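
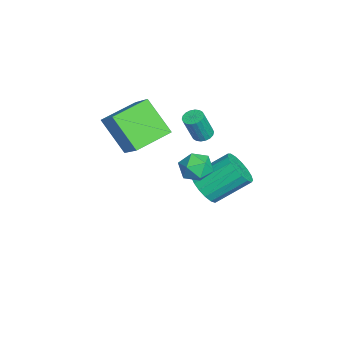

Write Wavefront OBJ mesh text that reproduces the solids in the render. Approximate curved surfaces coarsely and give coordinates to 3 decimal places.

v -3.244 2.094 0.132
v -2.831 2.427 0.14
v -2.484 1.959 1.577
v -2.896 1.626 1.568
v -3.007 2.559 0.226
v -2.66 2.091 1.662
v -3.23 2.599 0.293
v -2.882 2.131 1.729
v -3.455 2.538 0.328
v -3.108 2.071 1.764
v -3.639 2.39 0.324
v -3.291 1.923 1.76
v -3.744 2.184 0.282
v -3.396 1.716 1.718
v -3.75 1.959 0.211
v -3.403 1.491 1.647
v -3.656 1.761 0.123
v -3.309 1.293 1.56
v -3.48 1.629 0.038
v -3.133 1.161 1.474
v -3.258 1.589 -0.029
v -2.91 1.121 1.407
v -3.032 1.649 -0.064
v -2.685 1.182 1.372
v -2.849 1.797 -0.06
v -2.501 1.33 1.376
v -2.744 2.004 -0.018
v -2.396 1.536 1.418
v -2.737 2.229 0.053
v -2.39 1.761 1.489
v 1.788 2.333 2.401
v 2.605 2.211 2.558
v 1.835 1.389 1.422
v 2.652 1.267 1.579
v 2.075 1.028 2.143
v 2.046 1.612 2.748
v 2.394 1.988 1.232
v 2.365 2.572 1.837
v 2.98 1.998 1.836
v 2.783 1.405 2.399
v 1.657 2.195 1.581
v 1.46 1.602 2.144
v -3.423 -2.625 0.923
v -2.187 -2.014 2.033
v -4.58 -1.063 1.352
v -3.343 -0.452 2.462
v -2.517 -1.508 -0.702
v -1.28 -0.897 0.408
v -3.673 0.054 -0.273
v -2.437 0.665 0.837
v -1.882 2.159 -2.664
v -1.409 1.706 -1.949
v -1.704 3.368 -0.701
v -2.178 3.821 -1.416
v -1.075 1.935 -2.176
v -1.37 3.598 -0.927
v -0.926 2.216 -2.514
v -1.221 3.879 -1.266
v -0.996 2.484 -2.887
v -1.291 4.146 -1.639
v -1.269 2.677 -3.209
v -1.564 4.339 -1.96
v -1.683 2.751 -3.406
v -1.978 4.414 -2.157
v -2.142 2.69 -3.433
v -2.438 4.352 -2.185
v -2.542 2.507 -3.284
v -2.837 4.17 -2.036
v -2.791 2.244 -2.993
v -3.086 3.907 -1.745
v -2.831 1.962 -2.627
v -3.127 3.625 -1.378
v -2.655 1.725 -2.269
v -2.95 3.387 -1.021
v -2.301 1.587 -2.002
v -2.596 3.249 -0.753
v -1.851 1.58 -1.886
v -2.146 3.243 -0.638
f 2 1 5
f 2 5 3
f 3 5 6
f 3 6 4
f 5 1 7
f 5 7 6
f 6 7 8
f 6 8 4
f 7 1 9
f 7 9 8
f 8 9 10
f 8 10 4
f 9 1 11
f 9 11 10
f 10 11 12
f 10 12 4
f 11 1 13
f 11 13 12
f 12 13 14
f 12 14 4
f 13 1 15
f 13 15 14
f 14 15 16
f 14 16 4
f 15 1 17
f 15 17 16
f 16 17 18
f 16 18 4
f 17 1 19
f 17 19 18
f 18 19 20
f 18 20 4
f 19 1 21
f 19 21 20
f 20 21 22
f 20 22 4
f 21 1 23
f 21 23 22
f 22 23 24
f 22 24 4
f 23 1 25
f 23 25 24
f 24 25 26
f 24 26 4
f 25 1 27
f 25 27 26
f 26 27 28
f 26 28 4
f 27 1 29
f 27 29 28
f 28 29 30
f 28 30 4
f 29 1 2
f 29 2 30
f 30 2 3
f 30 3 4
f 31 42 36
f 31 36 32
f 31 32 38
f 31 38 41
f 31 41 42
f 32 36 40
f 36 42 35
f 42 41 33
f 41 38 37
f 38 32 39
f 34 40 35
f 34 35 33
f 34 33 37
f 34 37 39
f 34 39 40
f 35 40 36
f 33 35 42
f 37 33 41
f 39 37 38
f 40 39 32
f 44 46 43
f 47 44 43
f 43 46 45
f 45 47 43
f 44 50 46
f 48 44 47
f 48 50 44
f 46 50 45
f 49 47 45
f 45 50 49
f 49 48 47
f 50 48 49
f 52 51 55
f 52 55 53
f 53 55 56
f 53 56 54
f 55 51 57
f 55 57 56
f 56 57 58
f 56 58 54
f 57 51 59
f 57 59 58
f 58 59 60
f 58 60 54
f 59 51 61
f 59 61 60
f 60 61 62
f 60 62 54
f 61 51 63
f 61 63 62
f 62 63 64
f 62 64 54
f 63 51 65
f 63 65 64
f 64 65 66
f 64 66 54
f 65 51 67
f 65 67 66
f 66 67 68
f 66 68 54
f 67 51 69
f 67 69 68
f 68 69 70
f 68 70 54
f 69 51 71
f 69 71 70
f 70 71 72
f 70 72 54
f 71 51 73
f 71 73 72
f 72 73 74
f 72 74 54
f 73 51 75
f 73 75 74
f 74 75 76
f 74 76 54
f 75 51 77
f 75 77 76
f 76 77 78
f 76 78 54
f 77 51 52
f 77 52 78
f 78 52 53
f 78 53 54



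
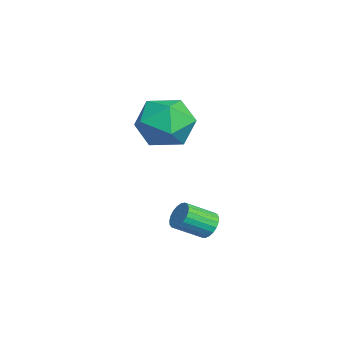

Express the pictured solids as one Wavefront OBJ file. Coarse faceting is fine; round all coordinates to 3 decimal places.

v 3.17 4.027 -0.799
v 3.357 3.75 -1.297
v 3.538 2.655 -0.619
v 3.35 2.933 -0.121
v 3.57 3.842 -1.205
v 3.751 2.747 -0.528
v 3.714 3.966 -1.043
v 3.895 2.871 -0.366
v 3.764 4.1 -0.839
v 3.944 3.006 -0.162
v 3.711 4.222 -0.628
v 3.891 3.128 0.049
v 3.564 4.31 -0.447
v 3.745 3.216 0.231
v 3.35 4.35 -0.326
v 3.53 3.255 0.352
v 3.104 4.333 -0.287
v 3.284 3.239 0.391
v 2.869 4.264 -0.337
v 3.05 3.169 0.341
v 2.687 4.154 -0.466
v 2.867 3.059 0.212
v 2.588 4.022 -0.653
v 2.768 2.927 0.025
v 2.589 3.89 -0.865
v 2.77 2.796 -0.188
v 2.691 3.783 -1.066
v 2.872 2.688 -0.388
v 2.876 3.718 -1.221
v 3.057 2.623 -0.543
v 3.111 3.706 -1.302
v 3.292 2.611 -0.625
v 0.894 3.267 4.465
v 1.906 3.709 3.877
v 0.994 1.571 3.363
v 2.006 2.013 2.775
v 2.073 1.694 3.983
v 2.012 2.742 4.664
v 0.888 2.538 2.576
v 0.827 3.586 3.257
v 1.903 3.258 2.71
v 2.635 2.736 3.579
v 0.265 2.544 3.661
v 0.997 2.022 4.53
f 2 1 5
f 2 5 3
f 3 5 6
f 3 6 4
f 5 1 7
f 5 7 6
f 6 7 8
f 6 8 4
f 7 1 9
f 7 9 8
f 8 9 10
f 8 10 4
f 9 1 11
f 9 11 10
f 10 11 12
f 10 12 4
f 11 1 13
f 11 13 12
f 12 13 14
f 12 14 4
f 13 1 15
f 13 15 14
f 14 15 16
f 14 16 4
f 15 1 17
f 15 17 16
f 16 17 18
f 16 18 4
f 17 1 19
f 17 19 18
f 18 19 20
f 18 20 4
f 19 1 21
f 19 21 20
f 20 21 22
f 20 22 4
f 21 1 23
f 21 23 22
f 22 23 24
f 22 24 4
f 23 1 25
f 23 25 24
f 24 25 26
f 24 26 4
f 25 1 27
f 25 27 26
f 26 27 28
f 26 28 4
f 27 1 29
f 27 29 28
f 28 29 30
f 28 30 4
f 29 1 31
f 29 31 30
f 30 31 32
f 30 32 4
f 31 1 2
f 31 2 32
f 32 2 3
f 32 3 4
f 33 44 38
f 33 38 34
f 33 34 40
f 33 40 43
f 33 43 44
f 34 38 42
f 38 44 37
f 44 43 35
f 43 40 39
f 40 34 41
f 36 42 37
f 36 37 35
f 36 35 39
f 36 39 41
f 36 41 42
f 37 42 38
f 35 37 44
f 39 35 43
f 41 39 40
f 42 41 34



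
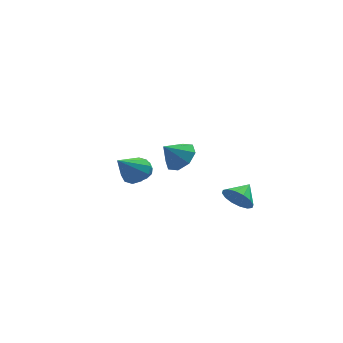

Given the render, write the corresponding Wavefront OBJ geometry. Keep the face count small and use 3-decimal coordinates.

v 1.473 3.804 -1.522
v 2.211 3.315 -0.939
v 0.507 3.616 -0.458
v 2.195 4.116 -0.812
v 1.756 4.734 -1.101
v 1.152 4.807 -1.637
v 0.735 4.292 -2.106
v 0.751 3.491 -2.233
v 1.19 2.873 -1.943
v 1.795 2.8 -1.407
v -1.677 0.62 0.586
v -0.989 0.391 0.837
v -1.631 -0.231 -0.317
v -0.943 -0.46 -0.066
v -1.57 -0.596 0.356
v -1.598 -0.069 0.914
v -1.022 0.229 -0.394
v -1.05 0.756 0.164
v -0.584 0.15 0.231
v -0.922 -0.36 0.695
v -1.698 0.52 -0.175
v -2.036 0.01 0.289
v -1.337 0.58 0.791
v -1.283 -0.42 -0.271
v -1.651 -0.5 -0.023
v -1.247 -0.635 0.125
v -1.695 0.31 0.836
v -1.291 0.175 0.984
v -1.632 -0.405 0.701
v -1.329 -0.015 -0.464
v -0.925 -0.15 -0.316
v -1.373 0.795 0.395
v -0.969 0.66 0.543
v -0.988 0.565 -0.181
v -0.694 0.304 0.582
v -0.667 -0.196 0.051
v -0.714 0.209 -0.141
v -0.731 0.518 0.187
v -0.893 0.004 0.855
v -0.866 -0.496 0.324
v -1.235 -0.576 0.572
v -1.251 -0.267 0.9
v -0.655 -0.138 0.499
v -1.754 0.656 0.196
v -1.727 0.156 -0.335
v -1.369 0.427 -0.38
v -1.385 0.736 -0.052
v -1.953 0.356 0.469
v -1.926 -0.144 -0.062
v -1.889 -0.358 0.333
v -1.906 -0.049 0.661
v -1.965 0.298 0.021
v 3.267 -3.241 -0.216
v 3.775 -3.25 -0.995
v 4.033 -2.459 0.276
v 3.455 -2.896 -1.058
v 3.084 -2.634 -0.896
v 2.763 -2.536 -0.552
v 2.576 -2.626 -0.117
v 2.575 -2.881 0.291
v 2.759 -3.232 0.564
v 3.079 -3.586 0.627
v 3.449 -3.848 0.465
v 3.771 -3.946 0.121
v 3.957 -3.856 -0.314
v 3.959 -3.601 -0.722
v -1.621 -1.05 0.972
v -1.059 -1.73 1.088
v -2.639 -1.67 2.268
v -0.896 -1.318 1.414
v -1.01 -0.803 1.57
v -1.358 -0.383 1.498
v -1.806 -0.217 1.226
v -2.184 -0.37 0.856
v -2.346 -0.783 0.531
v -2.232 -1.298 0.374
v -1.885 -1.718 0.446
v -1.437 -1.883 0.719
f 2 1 4
f 2 4 3
f 4 1 5
f 4 5 3
f 5 1 6
f 5 6 3
f 6 1 7
f 6 7 3
f 7 1 8
f 7 8 3
f 8 1 9
f 8 9 3
f 9 1 10
f 9 10 3
f 10 1 2
f 10 2 3
f 11 48 27
f 48 22 51
f 27 51 16
f 48 51 27
f 11 27 23
f 27 16 28
f 23 28 12
f 27 28 23
f 11 23 32
f 23 12 33
f 32 33 18
f 23 33 32
f 11 32 44
f 32 18 47
f 44 47 21
f 32 47 44
f 11 44 48
f 44 21 52
f 48 52 22
f 44 52 48
f 12 28 39
f 28 16 42
f 39 42 20
f 28 42 39
f 16 51 29
f 51 22 50
f 29 50 15
f 51 50 29
f 22 52 49
f 52 21 45
f 49 45 13
f 52 45 49
f 21 47 46
f 47 18 34
f 46 34 17
f 47 34 46
f 18 33 38
f 33 12 35
f 38 35 19
f 33 35 38
f 14 40 26
f 40 20 41
f 26 41 15
f 40 41 26
f 14 26 24
f 26 15 25
f 24 25 13
f 26 25 24
f 14 24 31
f 24 13 30
f 31 30 17
f 24 30 31
f 14 31 36
f 31 17 37
f 36 37 19
f 31 37 36
f 14 36 40
f 36 19 43
f 40 43 20
f 36 43 40
f 15 41 29
f 41 20 42
f 29 42 16
f 41 42 29
f 13 25 49
f 25 15 50
f 49 50 22
f 25 50 49
f 17 30 46
f 30 13 45
f 46 45 21
f 30 45 46
f 19 37 38
f 37 17 34
f 38 34 18
f 37 34 38
f 20 43 39
f 43 19 35
f 39 35 12
f 43 35 39
f 54 53 56
f 54 56 55
f 56 53 57
f 56 57 55
f 57 53 58
f 57 58 55
f 58 53 59
f 58 59 55
f 59 53 60
f 59 60 55
f 60 53 61
f 60 61 55
f 61 53 62
f 61 62 55
f 62 53 63
f 62 63 55
f 63 53 64
f 63 64 55
f 64 53 65
f 64 65 55
f 65 53 66
f 65 66 55
f 66 53 54
f 66 54 55
f 68 67 70
f 68 70 69
f 70 67 71
f 70 71 69
f 71 67 72
f 71 72 69
f 72 67 73
f 72 73 69
f 73 67 74
f 73 74 69
f 74 67 75
f 74 75 69
f 75 67 76
f 75 76 69
f 76 67 77
f 76 77 69
f 77 67 78
f 77 78 69
f 78 67 68
f 78 68 69



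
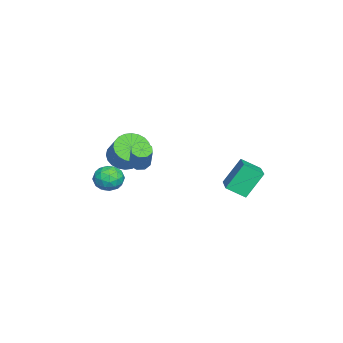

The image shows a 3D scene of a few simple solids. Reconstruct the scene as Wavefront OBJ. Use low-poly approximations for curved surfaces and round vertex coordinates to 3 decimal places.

v -1.739 -2.654 -2.7
v -0.846 -2.647 -2.98
v -1.454 -3.853 -1.82
v -0.561 -3.846 -2.1
v -0.886 -3.158 -1.555
v -1.062 -2.417 -2.099
v -1.238 -4.083 -2.701
v -1.414 -3.342 -3.245
v -0.536 -3.53 -2.981
v -0.319 -2.958 -2.273
v -1.981 -3.542 -2.527
v -1.764 -2.97 -1.819
v -1.318 -2.546 -2.917
v -0.982 -3.954 -1.883
v -1.173 -3.55 -1.562
v -0.648 -3.546 -1.727
v -1.445 -2.41 -2.399
v -0.92 -2.406 -2.564
v -0.943 -2.706 -1.727
v -1.38 -4.094 -2.236
v -0.855 -4.09 -2.401
v -1.652 -2.954 -3.073
v -1.127 -2.95 -3.238
v -1.357 -3.794 -3.073
v -0.611 -3.06 -3.082
v -0.443 -3.765 -2.565
v -0.841 -3.904 -2.918
v -0.945 -3.469 -3.238
v -0.483 -2.724 -2.666
v -0.315 -3.429 -2.149
v -0.506 -3.024 -1.829
v -0.61 -2.589 -2.148
v -0.301 -3.243 -2.666
v -1.985 -3.071 -2.651
v -1.817 -3.776 -2.134
v -1.69 -3.911 -2.652
v -1.794 -3.476 -2.971
v -1.857 -2.735 -2.235
v -1.689 -3.44 -1.718
v -1.355 -3.031 -1.562
v -1.459 -2.596 -1.882
v -1.999 -3.257 -2.134
v 0.674 -1.007 -0.061
v 1.158 -1.081 -0.391
v 2.21 -0.707 1.072
v 1.726 -0.633 1.401
v 1.01 -0.654 -0.393
v 2.062 -0.28 1.069
v 0.666 -0.434 -0.202
v 1.718 -0.06 1.261
v 0.326 -0.55 0.072
v 1.378 -0.176 1.535
v 0.19 -0.933 0.268
v 1.242 -0.559 1.731
v 0.338 -1.36 0.271
v 1.39 -0.986 1.733
v 0.682 -1.58 0.079
v 1.734 -1.206 1.542
v 1.022 -1.464 -0.195
v 2.074 -1.09 1.268
v -5.188 4.462 -2.679
v -5.054 3.344 -2.009
v -3.241 5.01 -2.156
v -3.106 3.893 -1.486
v -4.514 3.587 -4.274
v -4.379 2.47 -3.604
v -2.566 4.136 -3.751
v -2.432 3.018 -3.081
v -4.025 -3.101 -1.954
v -3.209 -3.622 -2.384
v -2.078 -2.88 -1.137
v -2.895 -2.359 -0.706
v -3.202 -3.269 -2.6
v -2.071 -2.527 -1.352
v -3.321 -2.891 -2.717
v -2.19 -2.149 -1.47
v -3.547 -2.545 -2.719
v -2.416 -1.803 -1.471
v -3.846 -2.283 -2.603
v -2.715 -1.541 -1.356
v -4.172 -2.146 -2.389
v -3.041 -1.404 -1.142
v -4.476 -2.154 -2.109
v -3.345 -1.412 -0.861
v -4.711 -2.307 -1.805
v -3.58 -1.564 -0.557
v -4.842 -2.58 -1.523
v -3.711 -1.838 -0.276
v -4.849 -2.933 -1.308
v -3.718 -2.191 -0.06
v -4.73 -3.311 -1.19
v -3.599 -2.569 0.057
v -4.504 -3.657 -1.189
v -3.373 -2.915 0.059
v -4.205 -3.919 -1.304
v -3.074 -3.177 -0.057
v -3.879 -4.056 -1.518
v -2.748 -3.314 -0.271
v -3.575 -4.048 -1.799
v -2.444 -3.306 -0.551
v -3.34 -3.896 -2.103
v -2.209 -3.153 -0.855
f 1 38 17
f 38 12 41
f 17 41 6
f 38 41 17
f 1 17 13
f 17 6 18
f 13 18 2
f 17 18 13
f 1 13 22
f 13 2 23
f 22 23 8
f 13 23 22
f 1 22 34
f 22 8 37
f 34 37 11
f 22 37 34
f 1 34 38
f 34 11 42
f 38 42 12
f 34 42 38
f 2 18 29
f 18 6 32
f 29 32 10
f 18 32 29
f 6 41 19
f 41 12 40
f 19 40 5
f 41 40 19
f 12 42 39
f 42 11 35
f 39 35 3
f 42 35 39
f 11 37 36
f 37 8 24
f 36 24 7
f 37 24 36
f 8 23 28
f 23 2 25
f 28 25 9
f 23 25 28
f 4 30 16
f 30 10 31
f 16 31 5
f 30 31 16
f 4 16 14
f 16 5 15
f 14 15 3
f 16 15 14
f 4 14 21
f 14 3 20
f 21 20 7
f 14 20 21
f 4 21 26
f 21 7 27
f 26 27 9
f 21 27 26
f 4 26 30
f 26 9 33
f 30 33 10
f 26 33 30
f 5 31 19
f 31 10 32
f 19 32 6
f 31 32 19
f 3 15 39
f 15 5 40
f 39 40 12
f 15 40 39
f 7 20 36
f 20 3 35
f 36 35 11
f 20 35 36
f 9 27 28
f 27 7 24
f 28 24 8
f 27 24 28
f 10 33 29
f 33 9 25
f 29 25 2
f 33 25 29
f 44 43 47
f 44 47 45
f 45 47 48
f 45 48 46
f 47 43 49
f 47 49 48
f 48 49 50
f 48 50 46
f 49 43 51
f 49 51 50
f 50 51 52
f 50 52 46
f 51 43 53
f 51 53 52
f 52 53 54
f 52 54 46
f 53 43 55
f 53 55 54
f 54 55 56
f 54 56 46
f 55 43 57
f 55 57 56
f 56 57 58
f 56 58 46
f 57 43 59
f 57 59 58
f 58 59 60
f 58 60 46
f 59 43 44
f 59 44 60
f 60 44 45
f 60 45 46
f 62 64 61
f 65 62 61
f 61 64 63
f 63 65 61
f 62 68 64
f 66 62 65
f 66 68 62
f 64 68 63
f 67 65 63
f 63 68 67
f 67 66 65
f 68 66 67
f 70 69 73
f 70 73 71
f 71 73 74
f 71 74 72
f 73 69 75
f 73 75 74
f 74 75 76
f 74 76 72
f 75 69 77
f 75 77 76
f 76 77 78
f 76 78 72
f 77 69 79
f 77 79 78
f 78 79 80
f 78 80 72
f 79 69 81
f 79 81 80
f 80 81 82
f 80 82 72
f 81 69 83
f 81 83 82
f 82 83 84
f 82 84 72
f 83 69 85
f 83 85 84
f 84 85 86
f 84 86 72
f 85 69 87
f 85 87 86
f 86 87 88
f 86 88 72
f 87 69 89
f 87 89 88
f 88 89 90
f 88 90 72
f 89 69 91
f 89 91 90
f 90 91 92
f 90 92 72
f 91 69 93
f 91 93 92
f 92 93 94
f 92 94 72
f 93 69 95
f 93 95 94
f 94 95 96
f 94 96 72
f 95 69 97
f 95 97 96
f 96 97 98
f 96 98 72
f 97 69 99
f 97 99 98
f 98 99 100
f 98 100 72
f 99 69 101
f 99 101 100
f 100 101 102
f 100 102 72
f 101 69 70
f 101 70 102
f 102 70 71
f 102 71 72



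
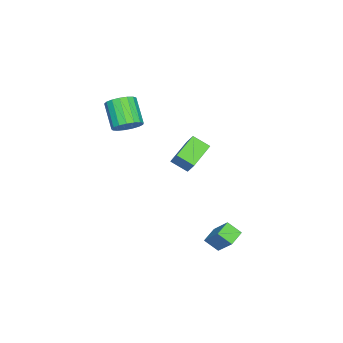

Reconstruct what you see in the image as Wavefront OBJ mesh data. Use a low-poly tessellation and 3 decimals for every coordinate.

v -1.06 3.502 -4.552
v -1.043 2.697 -3.926
v -0.495 4.467 -3.325
v -0.478 3.662 -2.699
v -0.082 3.298 -4.841
v -0.065 2.493 -4.215
v 0.483 4.263 -3.614
v 0.5 3.458 -2.988
v -4.878 -0.342 -0.07
v -4.524 0.166 0.778
v -4.898 0.665 -0.666
v -4.544 1.173 0.182
v -3.136 -0.633 -0.622
v -2.782 -0.125 0.226
v -3.156 0.374 -1.218
v -2.802 0.882 -0.37
v -2.072 -2.704 2.413
v -1.751 -2.173 3.065
v -2.807 -3.025 4.279
v -3.128 -3.556 3.627
v -2.094 -1.959 2.917
v -3.15 -2.81 4.131
v -2.432 -1.915 2.654
v -3.488 -2.767 3.867
v -2.688 -2.052 2.335
v -3.743 -2.904 3.549
v -2.802 -2.339 2.035
v -3.858 -3.19 3.248
v -2.75 -2.709 1.821
v -3.805 -3.561 3.034
v -2.542 -3.078 1.742
v -3.597 -3.93 2.956
v -2.226 -3.361 1.818
v -3.282 -4.213 3.032
v -1.875 -3.494 2.03
v -2.931 -4.346 3.244
v -1.57 -3.446 2.329
v -2.625 -4.298 3.543
v -1.379 -3.228 2.648
v -2.435 -4.08 3.862
v -1.347 -2.89 2.913
v -2.403 -3.741 4.127
v -1.482 -2.509 3.064
v -2.537 -3.361 4.277
f 2 4 1
f 5 2 1
f 1 4 3
f 3 5 1
f 2 8 4
f 6 2 5
f 6 8 2
f 4 8 3
f 7 5 3
f 3 8 7
f 7 6 5
f 8 6 7
f 10 12 9
f 13 10 9
f 9 12 11
f 11 13 9
f 10 16 12
f 14 10 13
f 14 16 10
f 12 16 11
f 15 13 11
f 11 16 15
f 15 14 13
f 16 14 15
f 18 17 21
f 18 21 19
f 19 21 22
f 19 22 20
f 21 17 23
f 21 23 22
f 22 23 24
f 22 24 20
f 23 17 25
f 23 25 24
f 24 25 26
f 24 26 20
f 25 17 27
f 25 27 26
f 26 27 28
f 26 28 20
f 27 17 29
f 27 29 28
f 28 29 30
f 28 30 20
f 29 17 31
f 29 31 30
f 30 31 32
f 30 32 20
f 31 17 33
f 31 33 32
f 32 33 34
f 32 34 20
f 33 17 35
f 33 35 34
f 34 35 36
f 34 36 20
f 35 17 37
f 35 37 36
f 36 37 38
f 36 38 20
f 37 17 39
f 37 39 38
f 38 39 40
f 38 40 20
f 39 17 41
f 39 41 40
f 40 41 42
f 40 42 20
f 41 17 43
f 41 43 42
f 42 43 44
f 42 44 20
f 43 17 18
f 43 18 44
f 44 18 19
f 44 19 20



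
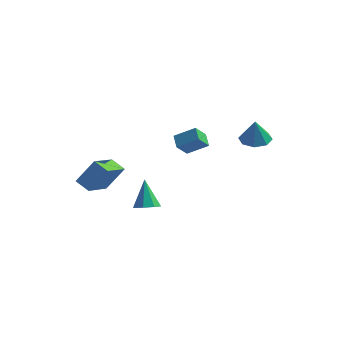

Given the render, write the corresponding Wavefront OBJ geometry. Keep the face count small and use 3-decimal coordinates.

v 3.526 2.516 -0.011
v 4.393 2.758 -0.006
v 3.594 2.244 1.411
v 3.971 3.289 0.116
v 3.288 3.367 0.163
v 2.745 2.947 0.108
v 2.659 2.275 -0.017
v 3.082 1.744 -0.138
v 3.765 1.666 -0.186
v 4.308 2.086 -0.131
v -3.558 -3.142 -2.49
v -4.4 -2.899 -2.074
v -3.417 -1.256 -3.306
v -4.259 -1.013 -2.89
v -2.721 -2.607 -1.11
v -3.563 -2.364 -0.694
v -2.58 -0.721 -1.926
v -3.422 -0.478 -1.51
v -1.202 -0.994 -4.383
v -0.637 -1.368 -4.04
v -1.658 -0.226 -2.797
v -0.469 -0.849 -4.242
v -0.731 -0.415 -4.528
v -1.269 -0.32 -4.728
v -1.767 -0.619 -4.727
v -1.935 -1.138 -4.524
v -1.673 -1.572 -4.238
v -1.136 -1.668 -4.038
v -0.046 1.334 -0.427
v -0.341 0.61 0.361
v 1.073 1.618 0.254
v 0.777 0.894 1.041
v 0.383 0.686 -0.861
v 0.087 -0.038 -0.074
v 1.501 0.97 -0.181
v 1.206 0.246 0.607
f 2 1 4
f 2 4 3
f 4 1 5
f 4 5 3
f 5 1 6
f 5 6 3
f 6 1 7
f 6 7 3
f 7 1 8
f 7 8 3
f 8 1 9
f 8 9 3
f 9 1 10
f 9 10 3
f 10 1 2
f 10 2 3
f 12 14 11
f 15 12 11
f 11 14 13
f 13 15 11
f 12 18 14
f 16 12 15
f 16 18 12
f 14 18 13
f 17 15 13
f 13 18 17
f 17 16 15
f 18 16 17
f 20 19 22
f 20 22 21
f 22 19 23
f 22 23 21
f 23 19 24
f 23 24 21
f 24 19 25
f 24 25 21
f 25 19 26
f 25 26 21
f 26 19 27
f 26 27 21
f 27 19 28
f 27 28 21
f 28 19 20
f 28 20 21
f 30 32 29
f 33 30 29
f 29 32 31
f 31 33 29
f 30 36 32
f 34 30 33
f 34 36 30
f 32 36 31
f 35 33 31
f 31 36 35
f 35 34 33
f 36 34 35



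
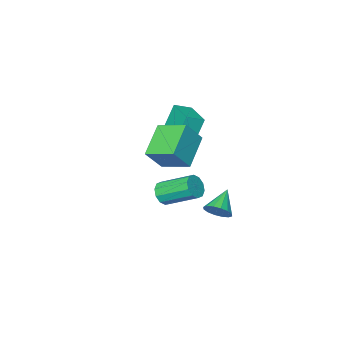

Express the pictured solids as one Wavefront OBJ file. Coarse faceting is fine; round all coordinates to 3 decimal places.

v -1.184 -0.667 0.479
v -1.861 -0.602 2.167
v -0.65 1.256 0.62
v -1.327 1.32 2.308
v -0.233 -0.96 0.872
v -0.91 -0.896 2.56
v 0.301 0.962 1.013
v -0.376 1.027 2.701
v 0.122 -0.424 -3.783
v 0.694 -0.428 -3.238
v -0.29 1.2 -2.193
v -0.862 1.204 -2.737
v 0.826 -0.12 -3.593
v -0.158 1.508 -2.548
v 0.689 0.072 -4.021
v -0.295 1.699 -2.975
v 0.336 0.075 -4.357
v -0.648 1.702 -3.312
v -0.099 -0.113 -4.475
v -1.084 1.514 -3.429
v -0.45 -0.42 -4.327
v -1.434 1.208 -3.282
v -0.582 -0.728 -3.972
v -1.566 0.9 -2.927
v -0.445 -0.919 -3.545
v -1.429 0.708 -2.499
v -0.092 -0.922 -3.208
v -1.076 0.705 -2.163
v 0.344 -0.734 -3.091
v -0.641 0.893 -2.045
v -0.385 3.835 -3.136
v 0.183 3.64 -2.592
v -1.515 3.145 -2.204
v 0.047 4.02 -2.476
v -0.204 4.35 -2.538
v -0.504 4.541 -2.759
v -0.772 4.544 -3.082
v -0.936 4.356 -3.419
v -0.952 4.029 -3.681
v -0.816 3.65 -3.796
v -0.565 3.32 -3.735
v -0.265 3.128 -3.514
v 0.003 3.125 -3.191
v 0.167 3.313 -2.854
v 1.44 2.474 2.432
v 2.419 2.431 3.684
v 0.792 4.045 2.992
v 1.771 4.003 4.244
v 2.909 3.477 1.316
v 3.888 3.435 2.568
v 2.261 5.049 1.876
v 3.24 5.006 3.128
f 2 4 1
f 5 2 1
f 1 4 3
f 3 5 1
f 2 8 4
f 6 2 5
f 6 8 2
f 4 8 3
f 7 5 3
f 3 8 7
f 7 6 5
f 8 6 7
f 10 9 13
f 10 13 11
f 11 13 14
f 11 14 12
f 13 9 15
f 13 15 14
f 14 15 16
f 14 16 12
f 15 9 17
f 15 17 16
f 16 17 18
f 16 18 12
f 17 9 19
f 17 19 18
f 18 19 20
f 18 20 12
f 19 9 21
f 19 21 20
f 20 21 22
f 20 22 12
f 21 9 23
f 21 23 22
f 22 23 24
f 22 24 12
f 23 9 25
f 23 25 24
f 24 25 26
f 24 26 12
f 25 9 27
f 25 27 26
f 26 27 28
f 26 28 12
f 27 9 29
f 27 29 28
f 28 29 30
f 28 30 12
f 29 9 10
f 29 10 30
f 30 10 11
f 30 11 12
f 32 31 34
f 32 34 33
f 34 31 35
f 34 35 33
f 35 31 36
f 35 36 33
f 36 31 37
f 36 37 33
f 37 31 38
f 37 38 33
f 38 31 39
f 38 39 33
f 39 31 40
f 39 40 33
f 40 31 41
f 40 41 33
f 41 31 42
f 41 42 33
f 42 31 43
f 42 43 33
f 43 31 44
f 43 44 33
f 44 31 32
f 44 32 33
f 46 48 45
f 49 46 45
f 45 48 47
f 47 49 45
f 46 52 48
f 50 46 49
f 50 52 46
f 48 52 47
f 51 49 47
f 47 52 51
f 51 50 49
f 52 50 51



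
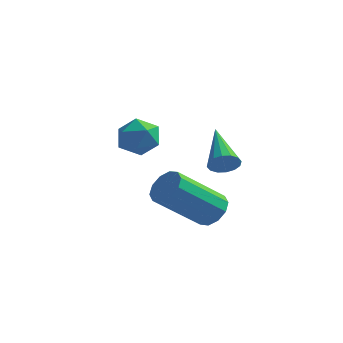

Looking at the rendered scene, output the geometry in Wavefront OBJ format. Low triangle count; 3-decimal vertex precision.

v 0.851 -0.728 -2.03
v 1.08 -0.376 -2.401
v 0.009 0.688 -1.21
v 0.828 -0.457 -2.52
v 0.583 -0.61 -2.508
v 0.409 -0.795 -2.367
v 0.354 -0.962 -2.137
v 0.431 -1.066 -1.878
v 0.622 -1.079 -1.659
v 0.874 -0.998 -1.541
v 1.119 -0.845 -1.553
v 1.293 -0.66 -1.693
v 1.348 -0.493 -1.924
v 1.27 -0.39 -2.183
v 1.298 -2.924 -2.971
v 1.566 -2.575 -2.465
v 0.449 -3.668 -1.123
v 0.182 -4.016 -1.629
v 1.223 -2.378 -2.589
v 0.107 -3.471 -1.247
v 0.91 -2.389 -2.86
v -0.207 -3.482 -1.517
v 0.744 -2.605 -3.172
v -0.372 -3.698 -1.83
v 0.791 -2.942 -3.408
v -0.326 -4.035 -2.066
v 1.031 -3.272 -3.477
v -0.086 -4.365 -2.135
v 1.373 -3.469 -3.353
v 0.257 -4.562 -2.011
v 1.687 -3.458 -3.083
v 0.57 -4.551 -1.74
v 1.852 -3.242 -2.77
v 0.736 -4.335 -1.428
v 1.806 -2.905 -2.534
v 0.689 -3.998 -1.192
v -2.46 -1.478 -0.711
v -1.951 -0.863 -0.732
v -1.509 -2.277 -1.068
v -1 -1.662 -1.089
v -1.288 -1.918 -0.389
v -1.876 -1.425 -0.169
v -1.584 -1.715 -1.631
v -2.172 -1.222 -1.411
v -1.41 -1.009 -1.301
v -1.227 -1.135 -0.533
v -2.233 -2.005 -1.267
v -2.05 -2.131 -0.499
f 2 1 4
f 2 4 3
f 4 1 5
f 4 5 3
f 5 1 6
f 5 6 3
f 6 1 7
f 6 7 3
f 7 1 8
f 7 8 3
f 8 1 9
f 8 9 3
f 9 1 10
f 9 10 3
f 10 1 11
f 10 11 3
f 11 1 12
f 11 12 3
f 12 1 13
f 12 13 3
f 13 1 14
f 13 14 3
f 14 1 2
f 14 2 3
f 16 15 19
f 16 19 17
f 17 19 20
f 17 20 18
f 19 15 21
f 19 21 20
f 20 21 22
f 20 22 18
f 21 15 23
f 21 23 22
f 22 23 24
f 22 24 18
f 23 15 25
f 23 25 24
f 24 25 26
f 24 26 18
f 25 15 27
f 25 27 26
f 26 27 28
f 26 28 18
f 27 15 29
f 27 29 28
f 28 29 30
f 28 30 18
f 29 15 31
f 29 31 30
f 30 31 32
f 30 32 18
f 31 15 33
f 31 33 32
f 32 33 34
f 32 34 18
f 33 15 35
f 33 35 34
f 34 35 36
f 34 36 18
f 35 15 16
f 35 16 36
f 36 16 17
f 36 17 18
f 37 48 42
f 37 42 38
f 37 38 44
f 37 44 47
f 37 47 48
f 38 42 46
f 42 48 41
f 48 47 39
f 47 44 43
f 44 38 45
f 40 46 41
f 40 41 39
f 40 39 43
f 40 43 45
f 40 45 46
f 41 46 42
f 39 41 48
f 43 39 47
f 45 43 44
f 46 45 38



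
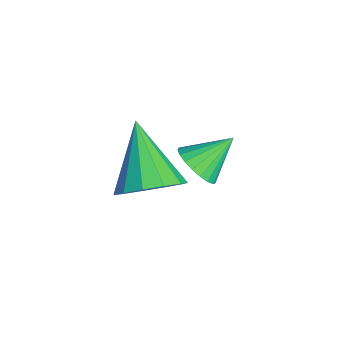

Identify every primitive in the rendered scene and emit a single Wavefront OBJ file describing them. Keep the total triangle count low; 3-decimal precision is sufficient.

v 0.586 -0.804 -4.23
v 1.182 -0.5 -4.437
v 0.354 0.184 -3.45
v 0.99 -0.394 -4.629
v 0.728 -0.359 -4.751
v 0.442 -0.401 -4.784
v 0.181 -0.513 -4.72
v -0.011 -0.674 -4.572
v -0.098 -0.859 -4.365
v -0.068 -1.034 -4.134
v 0.076 -1.169 -3.92
v 0.308 -1.241 -3.759
v 0.588 -1.237 -3.68
v 0.868 -1.159 -3.696
v 1.099 -1.019 -3.804
v 1.241 -0.842 -3.986
v 1.271 -0.659 -4.21
v 3.316 -2.417 -1.958
v 3.863 -2.184 -1.295
v 1.864 -2.523 -0.722
v 3.675 -1.758 -1.48
v 3.373 -1.54 -1.816
v 3.053 -1.601 -2.197
v 2.817 -1.922 -2.503
v 2.739 -2.399 -2.635
v 2.845 -2.882 -2.552
v 3.1 -3.218 -2.281
v 3.424 -3.299 -1.906
v 3.714 -3.1 -1.549
v 3.877 -2.685 -1.321
f 2 1 4
f 2 4 3
f 4 1 5
f 4 5 3
f 5 1 6
f 5 6 3
f 6 1 7
f 6 7 3
f 7 1 8
f 7 8 3
f 8 1 9
f 8 9 3
f 9 1 10
f 9 10 3
f 10 1 11
f 10 11 3
f 11 1 12
f 11 12 3
f 12 1 13
f 12 13 3
f 13 1 14
f 13 14 3
f 14 1 15
f 14 15 3
f 15 1 16
f 15 16 3
f 16 1 17
f 16 17 3
f 17 1 2
f 17 2 3
f 19 18 21
f 19 21 20
f 21 18 22
f 21 22 20
f 22 18 23
f 22 23 20
f 23 18 24
f 23 24 20
f 24 18 25
f 24 25 20
f 25 18 26
f 25 26 20
f 26 18 27
f 26 27 20
f 27 18 28
f 27 28 20
f 28 18 29
f 28 29 20
f 29 18 30
f 29 30 20
f 30 18 19
f 30 19 20



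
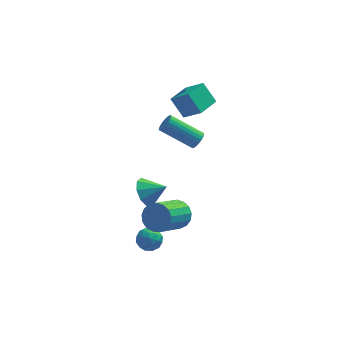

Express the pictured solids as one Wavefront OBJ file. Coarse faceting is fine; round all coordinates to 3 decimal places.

v 1.919 3.692 -0.428
v 2.261 3.915 -0.016
v 0.502 4.392 1.181
v 0.161 4.168 0.768
v 2.222 4.097 -0.145
v 0.463 4.574 1.052
v 2.138 4.218 -0.317
v 0.379 4.694 0.88
v 2.02 4.258 -0.506
v 0.261 4.734 0.691
v 1.887 4.212 -0.683
v 0.128 4.688 0.514
v 1.759 4.087 -0.822
v -0 4.563 0.375
v 1.655 3.902 -0.9
v -0.104 4.378 0.297
v 1.592 3.684 -0.907
v -0.167 4.161 0.29
v 1.578 3.468 -0.841
v -0.181 3.945 0.356
v 1.617 3.286 -0.712
v -0.142 3.763 0.485
v 1.701 3.166 -0.54
v -0.058 3.642 0.657
v 1.819 3.126 -0.351
v 0.06 3.602 0.846
v 1.952 3.172 -0.174
v 0.193 3.648 1.023
v 2.08 3.297 -0.035
v 0.321 3.773 1.162
v 2.184 3.482 0.043
v 0.425 3.958 1.24
v 2.247 3.699 0.05
v 0.488 4.176 1.247
v -1.583 -2.269 -3.38
v -1.066 -1.731 -3.25
v -0.874 -3.089 -2.81
v -0.357 -2.551 -2.68
v -1.023 -2.529 -2.322
v -1.462 -2.023 -2.674
v -0.478 -2.797 -3.386
v -0.917 -2.291 -3.738
v -0.383 -2.058 -3.254
v -0.72 -1.892 -2.596
v -1.22 -2.928 -3.464
v -1.557 -2.762 -2.806
v -1.387 -1.928 -3.365
v -0.553 -2.892 -2.695
v -0.945 -2.879 -2.484
v -0.641 -2.563 -2.408
v -1.62 -2.099 -3.027
v -1.316 -1.783 -2.95
v -1.29 -2.253 -2.405
v -0.624 -3.037 -3.11
v -0.32 -2.721 -3.033
v -1.299 -2.257 -3.652
v -0.995 -1.941 -3.576
v -0.65 -2.567 -3.655
v -0.682 -1.804 -3.291
v -0.265 -2.286 -2.956
v -0.336 -2.431 -3.371
v -0.594 -2.133 -3.578
v -0.88 -1.707 -2.905
v -0.463 -2.189 -2.57
v -0.855 -2.176 -2.359
v -1.112 -1.878 -2.566
v -0.478 -1.899 -2.907
v -1.477 -2.631 -3.49
v -1.06 -3.113 -3.155
v -0.828 -2.942 -3.494
v -1.085 -2.644 -3.701
v -1.675 -2.534 -3.104
v -1.258 -3.016 -2.769
v -1.346 -2.687 -2.482
v -1.604 -2.389 -2.689
v -1.462 -2.921 -3.153
v -0.982 2.358 -3.615
v -0.625 1.884 -4.382
v 0.142 2.122 -2.945
v -0.468 2.527 -4.419
v -0.551 3.092 -4.081
v -0.836 3.313 -3.524
v -1.189 3.088 -3.01
v -1.446 2.521 -2.779
v -1.486 1.878 -2.939
v -1.29 1.46 -3.415
v -0.95 1.462 -3.985
v 1.075 2.709 2.464
v 0.419 3.283 3.546
v 1.946 3.877 2.372
v 1.29 4.451 3.455
v 1.97 2.109 3.325
v 1.314 2.683 4.408
v 2.841 3.277 3.234
v 2.185 3.851 4.316
v 0.534 -0.926 -2.41
v 0.911 -0.627 -1.65
v -0.217 -1.955 -0.569
v -0.594 -2.254 -1.33
v 0.565 -0.375 -1.7
v -0.563 -1.702 -0.619
v 0.213 -0.248 -1.913
v -0.915 -1.576 -0.832
v -0.066 -0.277 -2.24
v -1.194 -1.605 -1.159
v -0.208 -0.455 -2.606
v -1.336 -1.783 -1.525
v -0.179 -0.741 -2.927
v -1.307 -2.069 -1.846
v 0.013 -1.069 -3.13
v -1.115 -2.397 -2.049
v 0.324 -1.364 -3.168
v -0.804 -2.692 -2.087
v 0.683 -1.559 -3.032
v -0.445 -2.887 -1.952
v 1.008 -1.609 -2.754
v -0.119 -2.937 -1.674
v 1.225 -1.503 -2.397
v 0.097 -2.83 -1.317
v 1.283 -1.264 -2.044
v 0.155 -2.592 -0.963
v 1.17 -0.948 -1.774
v 0.042 -2.276 -0.693
f 2 1 5
f 2 5 3
f 3 5 6
f 3 6 4
f 5 1 7
f 5 7 6
f 6 7 8
f 6 8 4
f 7 1 9
f 7 9 8
f 8 9 10
f 8 10 4
f 9 1 11
f 9 11 10
f 10 11 12
f 10 12 4
f 11 1 13
f 11 13 12
f 12 13 14
f 12 14 4
f 13 1 15
f 13 15 14
f 14 15 16
f 14 16 4
f 15 1 17
f 15 17 16
f 16 17 18
f 16 18 4
f 17 1 19
f 17 19 18
f 18 19 20
f 18 20 4
f 19 1 21
f 19 21 20
f 20 21 22
f 20 22 4
f 21 1 23
f 21 23 22
f 22 23 24
f 22 24 4
f 23 1 25
f 23 25 24
f 24 25 26
f 24 26 4
f 25 1 27
f 25 27 26
f 26 27 28
f 26 28 4
f 27 1 29
f 27 29 28
f 28 29 30
f 28 30 4
f 29 1 31
f 29 31 30
f 30 31 32
f 30 32 4
f 31 1 33
f 31 33 32
f 32 33 34
f 32 34 4
f 33 1 2
f 33 2 34
f 34 2 3
f 34 3 4
f 35 72 51
f 72 46 75
f 51 75 40
f 72 75 51
f 35 51 47
f 51 40 52
f 47 52 36
f 51 52 47
f 35 47 56
f 47 36 57
f 56 57 42
f 47 57 56
f 35 56 68
f 56 42 71
f 68 71 45
f 56 71 68
f 35 68 72
f 68 45 76
f 72 76 46
f 68 76 72
f 36 52 63
f 52 40 66
f 63 66 44
f 52 66 63
f 40 75 53
f 75 46 74
f 53 74 39
f 75 74 53
f 46 76 73
f 76 45 69
f 73 69 37
f 76 69 73
f 45 71 70
f 71 42 58
f 70 58 41
f 71 58 70
f 42 57 62
f 57 36 59
f 62 59 43
f 57 59 62
f 38 64 50
f 64 44 65
f 50 65 39
f 64 65 50
f 38 50 48
f 50 39 49
f 48 49 37
f 50 49 48
f 38 48 55
f 48 37 54
f 55 54 41
f 48 54 55
f 38 55 60
f 55 41 61
f 60 61 43
f 55 61 60
f 38 60 64
f 60 43 67
f 64 67 44
f 60 67 64
f 39 65 53
f 65 44 66
f 53 66 40
f 65 66 53
f 37 49 73
f 49 39 74
f 73 74 46
f 49 74 73
f 41 54 70
f 54 37 69
f 70 69 45
f 54 69 70
f 43 61 62
f 61 41 58
f 62 58 42
f 61 58 62
f 44 67 63
f 67 43 59
f 63 59 36
f 67 59 63
f 78 77 80
f 78 80 79
f 80 77 81
f 80 81 79
f 81 77 82
f 81 82 79
f 82 77 83
f 82 83 79
f 83 77 84
f 83 84 79
f 84 77 85
f 84 85 79
f 85 77 86
f 85 86 79
f 86 77 87
f 86 87 79
f 87 77 78
f 87 78 79
f 89 91 88
f 92 89 88
f 88 91 90
f 90 92 88
f 89 95 91
f 93 89 92
f 93 95 89
f 91 95 90
f 94 92 90
f 90 95 94
f 94 93 92
f 95 93 94
f 97 96 100
f 97 100 98
f 98 100 101
f 98 101 99
f 100 96 102
f 100 102 101
f 101 102 103
f 101 103 99
f 102 96 104
f 102 104 103
f 103 104 105
f 103 105 99
f 104 96 106
f 104 106 105
f 105 106 107
f 105 107 99
f 106 96 108
f 106 108 107
f 107 108 109
f 107 109 99
f 108 96 110
f 108 110 109
f 109 110 111
f 109 111 99
f 110 96 112
f 110 112 111
f 111 112 113
f 111 113 99
f 112 96 114
f 112 114 113
f 113 114 115
f 113 115 99
f 114 96 116
f 114 116 115
f 115 116 117
f 115 117 99
f 116 96 118
f 116 118 117
f 117 118 119
f 117 119 99
f 118 96 120
f 118 120 119
f 119 120 121
f 119 121 99
f 120 96 122
f 120 122 121
f 121 122 123
f 121 123 99
f 122 96 97
f 122 97 123
f 123 97 98
f 123 98 99



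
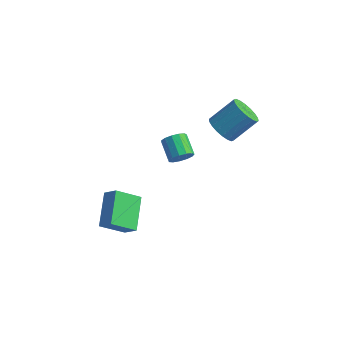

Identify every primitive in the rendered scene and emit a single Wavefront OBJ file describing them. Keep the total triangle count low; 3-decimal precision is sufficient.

v -1.8 -1.012 -4.927
v -2.633 -1.789 -4.096
v -2.386 0.444 -4.152
v -3.219 -0.333 -3.321
v -1.161 -1.067 -4.339
v -1.994 -1.844 -3.508
v -1.747 0.389 -3.564
v -2.58 -0.388 -2.733
v 0.994 2.648 0.84
v 1.621 2.604 0.413
v 2.353 3.508 1.393
v 1.726 3.552 1.82
v 1.462 2.873 0.284
v 2.193 3.777 1.264
v 1.209 3.098 0.266
v 1.94 4.001 1.246
v 0.914 3.233 0.361
v 1.645 4.136 1.341
v 0.635 3.253 0.551
v 1.366 4.156 1.531
v 0.427 3.152 0.799
v 1.158 4.056 1.778
v 0.332 2.952 1.054
v 1.063 3.856 2.034
v 0.367 2.692 1.267
v 1.099 3.596 2.247
v 0.527 2.423 1.396
v 1.258 3.327 2.376
v 0.78 2.199 1.414
v 1.511 3.102 2.394
v 1.075 2.064 1.319
v 1.806 2.967 2.299
v 1.354 2.044 1.129
v 2.085 2.947 2.109
v 1.562 2.144 0.882
v 2.293 3.048 1.861
v 1.657 2.344 0.626
v 2.388 3.248 1.606
v -0.961 2.63 -2.298
v -0.53 2.844 -1.923
v -1.287 3.503 -1.427
v -1.719 3.29 -1.802
v -0.53 3.05 -2.198
v -1.288 3.709 -1.701
v -0.667 3.124 -2.504
v -1.425 3.783 -2.008
v -0.898 3.04 -2.746
v -1.655 3.699 -2.249
v -1.148 2.827 -2.845
v -1.906 3.486 -2.348
v -1.34 2.551 -2.77
v -2.097 3.21 -2.274
v -1.411 2.301 -2.546
v -2.168 2.96 -2.049
v -1.339 2.155 -2.243
v -2.096 2.814 -1.747
v -1.148 2.16 -1.958
v -1.905 2.819 -1.461
v -0.897 2.314 -1.78
v -1.654 2.974 -1.284
v -0.667 2.569 -1.768
v -1.424 3.228 -1.271
f 2 4 1
f 5 2 1
f 1 4 3
f 3 5 1
f 2 8 4
f 6 2 5
f 6 8 2
f 4 8 3
f 7 5 3
f 3 8 7
f 7 6 5
f 8 6 7
f 10 9 13
f 10 13 11
f 11 13 14
f 11 14 12
f 13 9 15
f 13 15 14
f 14 15 16
f 14 16 12
f 15 9 17
f 15 17 16
f 16 17 18
f 16 18 12
f 17 9 19
f 17 19 18
f 18 19 20
f 18 20 12
f 19 9 21
f 19 21 20
f 20 21 22
f 20 22 12
f 21 9 23
f 21 23 22
f 22 23 24
f 22 24 12
f 23 9 25
f 23 25 24
f 24 25 26
f 24 26 12
f 25 9 27
f 25 27 26
f 26 27 28
f 26 28 12
f 27 9 29
f 27 29 28
f 28 29 30
f 28 30 12
f 29 9 31
f 29 31 30
f 30 31 32
f 30 32 12
f 31 9 33
f 31 33 32
f 32 33 34
f 32 34 12
f 33 9 35
f 33 35 34
f 34 35 36
f 34 36 12
f 35 9 37
f 35 37 36
f 36 37 38
f 36 38 12
f 37 9 10
f 37 10 38
f 38 10 11
f 38 11 12
f 40 39 43
f 40 43 41
f 41 43 44
f 41 44 42
f 43 39 45
f 43 45 44
f 44 45 46
f 44 46 42
f 45 39 47
f 45 47 46
f 46 47 48
f 46 48 42
f 47 39 49
f 47 49 48
f 48 49 50
f 48 50 42
f 49 39 51
f 49 51 50
f 50 51 52
f 50 52 42
f 51 39 53
f 51 53 52
f 52 53 54
f 52 54 42
f 53 39 55
f 53 55 54
f 54 55 56
f 54 56 42
f 55 39 57
f 55 57 56
f 56 57 58
f 56 58 42
f 57 39 59
f 57 59 58
f 58 59 60
f 58 60 42
f 59 39 61
f 59 61 60
f 60 61 62
f 60 62 42
f 61 39 40
f 61 40 62
f 62 40 41
f 62 41 42



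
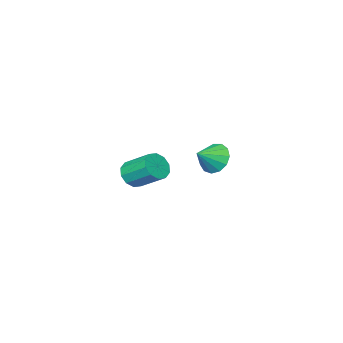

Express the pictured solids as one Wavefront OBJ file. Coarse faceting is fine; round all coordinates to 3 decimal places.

v -1.642 -4.07 -1.029
v -1.226 -3.502 -1.696
v -1.642 -1.861 -0.557
v -2.058 -2.43 0.109
v -1.807 -3.554 -1.834
v -2.223 -1.913 -0.695
v -2.325 -3.803 -1.664
v -2.741 -2.163 -0.525
v -2.582 -4.154 -1.252
v -2.999 -2.514 -0.113
v -2.48 -4.474 -0.755
v -2.896 -2.833 0.384
v -2.058 -4.639 -0.363
v -2.474 -2.998 0.776
v -1.477 -4.587 -0.225
v -1.893 -2.946 0.914
v -0.959 -4.337 -0.395
v -1.375 -2.697 0.744
v -0.701 -3.986 -0.807
v -1.118 -2.346 0.332
v -0.804 -3.667 -1.304
v -1.22 -2.026 -0.165
v -1.002 3.455 3.162
v -0.49 3.202 2.293
v 0.222 3.405 3.898
v -0.484 3.787 2.323
v -0.643 4.267 2.62
v -0.916 4.489 3.089
v -1.216 4.383 3.58
v -1.448 3.982 3.939
v -1.539 3.414 4.051
v -1.46 2.859 3.881
v -1.235 2.494 3.482
v -0.936 2.433 2.981
v -0.658 2.697 2.538
f 2 1 5
f 2 5 3
f 3 5 6
f 3 6 4
f 5 1 7
f 5 7 6
f 6 7 8
f 6 8 4
f 7 1 9
f 7 9 8
f 8 9 10
f 8 10 4
f 9 1 11
f 9 11 10
f 10 11 12
f 10 12 4
f 11 1 13
f 11 13 12
f 12 13 14
f 12 14 4
f 13 1 15
f 13 15 14
f 14 15 16
f 14 16 4
f 15 1 17
f 15 17 16
f 16 17 18
f 16 18 4
f 17 1 19
f 17 19 18
f 18 19 20
f 18 20 4
f 19 1 21
f 19 21 20
f 20 21 22
f 20 22 4
f 21 1 2
f 21 2 22
f 22 2 3
f 22 3 4
f 24 23 26
f 24 26 25
f 26 23 27
f 26 27 25
f 27 23 28
f 27 28 25
f 28 23 29
f 28 29 25
f 29 23 30
f 29 30 25
f 30 23 31
f 30 31 25
f 31 23 32
f 31 32 25
f 32 23 33
f 32 33 25
f 33 23 34
f 33 34 25
f 34 23 35
f 34 35 25
f 35 23 24
f 35 24 25



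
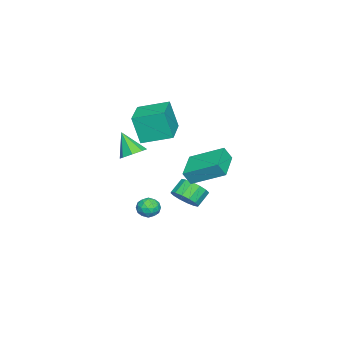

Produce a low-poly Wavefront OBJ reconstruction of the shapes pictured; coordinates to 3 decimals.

v -0.604 -0.702 -3.135
v -0.002 -0.225 -2.726
v -0.714 0.099 -2.056
v -1.316 -0.378 -2.465
v -0.173 0.048 -3.04
v -0.886 0.372 -2.37
v -0.46 0.121 -3.379
v -1.172 0.444 -2.71
v -0.785 -0.027 -3.654
v -1.498 0.296 -2.984
v -1.062 -0.356 -3.789
v -1.774 -0.032 -3.119
v -1.216 -0.777 -3.749
v -1.928 -0.454 -3.079
v -1.206 -1.179 -3.544
v -1.918 -0.855 -2.874
v -1.034 -1.452 -3.23
v -1.747 -1.128 -2.56
v -0.748 -1.524 -2.89
v -1.46 -1.201 -2.221
v -0.422 -1.376 -2.616
v -1.135 -1.053 -1.946
v -0.146 -1.048 -2.481
v -0.858 -0.724 -1.811
v 0.008 -0.626 -2.521
v -0.704 -0.303 -1.851
v 3.785 -1.807 2.101
v 4.423 -1.621 2.402
v 3.435 -2.573 3.319
v 4.018 -1.254 2.516
v 3.476 -1.211 2.388
v 3.115 -1.517 2.091
v 3.146 -1.994 1.801
v 3.551 -2.361 1.686
v 4.093 -2.404 1.815
v 4.454 -2.097 2.111
v -1.336 -0.254 -0.99
v -1.13 -0.626 -0.231
v -1.426 1.603 -0.056
v -1.22 1.231 0.703
v 0.44 0.009 -1.343
v 0.646 -0.363 -0.584
v 0.35 1.866 -0.409
v 0.556 1.494 0.35
v 0.093 -2.05 -3.629
v 0.359 -1.755 -3.074
v 0.981 -2.705 -3.706
v 1.247 -2.41 -3.151
v 0.694 -2.808 -3.094
v 0.146 -2.403 -3.047
v 1.194 -2.057 -3.733
v 0.646 -1.652 -3.686
v 1.04 -1.759 -3.138
v 0.731 -2.223 -2.743
v 0.609 -2.237 -4.037
v 0.3 -2.701 -3.642
v 0.148 -1.845 -3.345
v 1.192 -2.615 -3.435
v 0.867 -2.849 -3.402
v 1.023 -2.676 -3.076
v 0.023 -2.226 -3.329
v 0.179 -2.053 -3.002
v 0.376 -2.672 -3.015
v 1.161 -2.407 -3.778
v 1.317 -2.234 -3.451
v 0.317 -1.784 -3.704
v 0.473 -1.611 -3.378
v 0.964 -1.788 -3.765
v 0.705 -1.674 -3.056
v 1.226 -2.059 -3.101
v 1.195 -1.851 -3.443
v 0.873 -1.613 -3.415
v 0.523 -1.947 -2.824
v 1.045 -2.332 -2.869
v 0.72 -2.566 -2.836
v 0.398 -2.328 -2.808
v 0.923 -1.949 -2.861
v 0.295 -2.128 -3.911
v 0.817 -2.513 -3.956
v 0.942 -2.132 -3.972
v 0.62 -1.894 -3.944
v 0.114 -2.401 -3.679
v 0.635 -2.786 -3.724
v 0.467 -2.847 -3.365
v 0.145 -2.609 -3.337
v 0.417 -2.511 -3.919
v 0.626 -2.335 2.164
v 0.605 -2.819 3.804
v 0.217 -0.741 2.629
v 0.196 -1.225 4.269
v 2.684 -1.855 2.331
v 2.663 -2.339 3.971
v 2.275 -0.261 2.796
v 2.254 -0.745 4.436
f 2 1 5
f 2 5 3
f 3 5 6
f 3 6 4
f 5 1 7
f 5 7 6
f 6 7 8
f 6 8 4
f 7 1 9
f 7 9 8
f 8 9 10
f 8 10 4
f 9 1 11
f 9 11 10
f 10 11 12
f 10 12 4
f 11 1 13
f 11 13 12
f 12 13 14
f 12 14 4
f 13 1 15
f 13 15 14
f 14 15 16
f 14 16 4
f 15 1 17
f 15 17 16
f 16 17 18
f 16 18 4
f 17 1 19
f 17 19 18
f 18 19 20
f 18 20 4
f 19 1 21
f 19 21 20
f 20 21 22
f 20 22 4
f 21 1 23
f 21 23 22
f 22 23 24
f 22 24 4
f 23 1 25
f 23 25 24
f 24 25 26
f 24 26 4
f 25 1 2
f 25 2 26
f 26 2 3
f 26 3 4
f 28 27 30
f 28 30 29
f 30 27 31
f 30 31 29
f 31 27 32
f 31 32 29
f 32 27 33
f 32 33 29
f 33 27 34
f 33 34 29
f 34 27 35
f 34 35 29
f 35 27 36
f 35 36 29
f 36 27 28
f 36 28 29
f 38 40 37
f 41 38 37
f 37 40 39
f 39 41 37
f 38 44 40
f 42 38 41
f 42 44 38
f 40 44 39
f 43 41 39
f 39 44 43
f 43 42 41
f 44 42 43
f 45 82 61
f 82 56 85
f 61 85 50
f 82 85 61
f 45 61 57
f 61 50 62
f 57 62 46
f 61 62 57
f 45 57 66
f 57 46 67
f 66 67 52
f 57 67 66
f 45 66 78
f 66 52 81
f 78 81 55
f 66 81 78
f 45 78 82
f 78 55 86
f 82 86 56
f 78 86 82
f 46 62 73
f 62 50 76
f 73 76 54
f 62 76 73
f 50 85 63
f 85 56 84
f 63 84 49
f 85 84 63
f 56 86 83
f 86 55 79
f 83 79 47
f 86 79 83
f 55 81 80
f 81 52 68
f 80 68 51
f 81 68 80
f 52 67 72
f 67 46 69
f 72 69 53
f 67 69 72
f 48 74 60
f 74 54 75
f 60 75 49
f 74 75 60
f 48 60 58
f 60 49 59
f 58 59 47
f 60 59 58
f 48 58 65
f 58 47 64
f 65 64 51
f 58 64 65
f 48 65 70
f 65 51 71
f 70 71 53
f 65 71 70
f 48 70 74
f 70 53 77
f 74 77 54
f 70 77 74
f 49 75 63
f 75 54 76
f 63 76 50
f 75 76 63
f 47 59 83
f 59 49 84
f 83 84 56
f 59 84 83
f 51 64 80
f 64 47 79
f 80 79 55
f 64 79 80
f 53 71 72
f 71 51 68
f 72 68 52
f 71 68 72
f 54 77 73
f 77 53 69
f 73 69 46
f 77 69 73
f 88 90 87
f 91 88 87
f 87 90 89
f 89 91 87
f 88 94 90
f 92 88 91
f 92 94 88
f 90 94 89
f 93 91 89
f 89 94 93
f 93 92 91
f 94 92 93



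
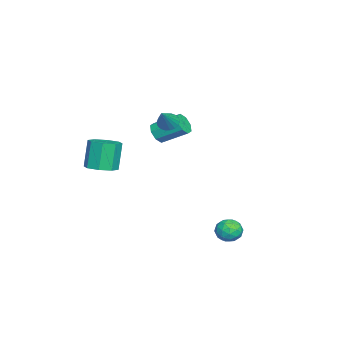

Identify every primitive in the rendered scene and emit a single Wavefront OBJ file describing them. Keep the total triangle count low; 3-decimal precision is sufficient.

v -2.971 -0.844 0.79
v -2.648 -1.172 0.421
v -1.829 -0.956 1.89
v -2.57 -0.928 0.365
v -2.572 -0.667 0.393
v -2.653 -0.441 0.5
v -2.796 -0.295 0.664
v -2.975 -0.258 0.853
v -3.153 -0.337 1.029
v -3.294 -0.516 1.158
v -3.372 -0.761 1.214
v -3.37 -1.022 1.186
v -3.29 -1.248 1.08
v -3.146 -1.394 0.915
v -2.967 -1.431 0.727
v -2.79 -1.352 0.55
v -3.838 -1.569 -0.446
v -3.456 -1.294 -0.951
v -3.361 0.104 -0.118
v -3.742 -0.171 0.386
v -3.974 -1.216 -1.024
v -3.878 0.182 -0.191
v -4.411 -1.344 -0.758
v -4.316 0.054 0.075
v -4.513 -1.604 -0.309
v -4.417 -0.206 0.524
v -4.219 -1.844 0.058
v -4.124 -0.446 0.891
v -3.702 -1.922 0.131
v -3.606 -0.524 0.964
v -3.264 -1.794 -0.135
v -3.169 -0.396 0.698
v -3.163 -1.534 -0.584
v -3.067 -0.136 0.249
v 3.304 3.942 -3.364
v 3.711 3.443 -3.7
v 2.469 3.137 -3.18
v 2.876 2.638 -3.516
v 3.081 2.9 -2.871
v 3.597 3.397 -2.985
v 2.583 3.183 -3.895
v 3.099 3.68 -4.009
v 3.265 2.974 -4.028
v 3.573 2.799 -3.395
v 2.607 3.781 -3.485
v 2.915 3.606 -2.852
v 3.581 3.763 -3.548
v 2.599 2.817 -3.332
v 2.72 2.971 -2.953
v 2.959 2.678 -3.15
v 3.514 3.736 -3.128
v 3.753 3.443 -3.325
v 3.383 3.124 -2.838
v 2.427 3.137 -3.555
v 2.666 2.844 -3.752
v 3.221 3.902 -3.73
v 3.46 3.609 -3.927
v 2.797 3.456 -4.042
v 3.557 3.194 -3.938
v 3.067 2.721 -3.83
v 2.894 3.041 -4.053
v 3.198 3.334 -4.12
v 3.739 3.091 -3.566
v 3.248 2.619 -3.458
v 3.369 2.772 -3.079
v 3.672 3.064 -3.146
v 3.476 2.816 -3.759
v 2.932 3.961 -3.422
v 2.441 3.489 -3.314
v 2.508 3.516 -3.734
v 2.811 3.808 -3.801
v 3.113 3.859 -3.05
v 2.623 3.386 -2.942
v 2.982 3.246 -2.76
v 3.286 3.539 -2.827
v 2.704 3.764 -3.121
v 2.654 -2.994 -0.023
v 3.177 -2.351 0.112
v 2.669 -2.262 1.658
v 2.146 -2.906 1.523
v 2.597 -2.159 -0.09
v 2.089 -2.07 1.456
v 2.051 -2.457 -0.252
v 1.543 -2.368 1.294
v 1.858 -3.069 -0.28
v 1.35 -2.981 1.266
v 2.131 -3.638 -0.158
v 1.623 -3.549 1.388
v 2.711 -3.83 0.044
v 2.203 -3.741 1.59
v 3.257 -3.532 0.206
v 2.749 -3.443 1.752
v 3.45 -2.919 0.234
v 2.942 -2.831 1.78
f 2 1 4
f 2 4 3
f 4 1 5
f 4 5 3
f 5 1 6
f 5 6 3
f 6 1 7
f 6 7 3
f 7 1 8
f 7 8 3
f 8 1 9
f 8 9 3
f 9 1 10
f 9 10 3
f 10 1 11
f 10 11 3
f 11 1 12
f 11 12 3
f 12 1 13
f 12 13 3
f 13 1 14
f 13 14 3
f 14 1 15
f 14 15 3
f 15 1 16
f 15 16 3
f 16 1 2
f 16 2 3
f 18 17 21
f 18 21 19
f 19 21 22
f 19 22 20
f 21 17 23
f 21 23 22
f 22 23 24
f 22 24 20
f 23 17 25
f 23 25 24
f 24 25 26
f 24 26 20
f 25 17 27
f 25 27 26
f 26 27 28
f 26 28 20
f 27 17 29
f 27 29 28
f 28 29 30
f 28 30 20
f 29 17 31
f 29 31 30
f 30 31 32
f 30 32 20
f 31 17 33
f 31 33 32
f 32 33 34
f 32 34 20
f 33 17 18
f 33 18 34
f 34 18 19
f 34 19 20
f 35 72 51
f 72 46 75
f 51 75 40
f 72 75 51
f 35 51 47
f 51 40 52
f 47 52 36
f 51 52 47
f 35 47 56
f 47 36 57
f 56 57 42
f 47 57 56
f 35 56 68
f 56 42 71
f 68 71 45
f 56 71 68
f 35 68 72
f 68 45 76
f 72 76 46
f 68 76 72
f 36 52 63
f 52 40 66
f 63 66 44
f 52 66 63
f 40 75 53
f 75 46 74
f 53 74 39
f 75 74 53
f 46 76 73
f 76 45 69
f 73 69 37
f 76 69 73
f 45 71 70
f 71 42 58
f 70 58 41
f 71 58 70
f 42 57 62
f 57 36 59
f 62 59 43
f 57 59 62
f 38 64 50
f 64 44 65
f 50 65 39
f 64 65 50
f 38 50 48
f 50 39 49
f 48 49 37
f 50 49 48
f 38 48 55
f 48 37 54
f 55 54 41
f 48 54 55
f 38 55 60
f 55 41 61
f 60 61 43
f 55 61 60
f 38 60 64
f 60 43 67
f 64 67 44
f 60 67 64
f 39 65 53
f 65 44 66
f 53 66 40
f 65 66 53
f 37 49 73
f 49 39 74
f 73 74 46
f 49 74 73
f 41 54 70
f 54 37 69
f 70 69 45
f 54 69 70
f 43 61 62
f 61 41 58
f 62 58 42
f 61 58 62
f 44 67 63
f 67 43 59
f 63 59 36
f 67 59 63
f 78 77 81
f 78 81 79
f 79 81 82
f 79 82 80
f 81 77 83
f 81 83 82
f 82 83 84
f 82 84 80
f 83 77 85
f 83 85 84
f 84 85 86
f 84 86 80
f 85 77 87
f 85 87 86
f 86 87 88
f 86 88 80
f 87 77 89
f 87 89 88
f 88 89 90
f 88 90 80
f 89 77 91
f 89 91 90
f 90 91 92
f 90 92 80
f 91 77 93
f 91 93 92
f 92 93 94
f 92 94 80
f 93 77 78
f 93 78 94
f 94 78 79
f 94 79 80



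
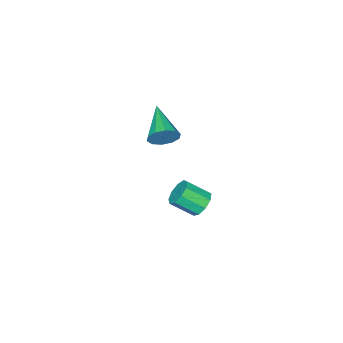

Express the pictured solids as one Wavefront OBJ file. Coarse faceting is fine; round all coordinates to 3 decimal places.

v -1.982 3.921 1.407
v -1.569 3.861 1.931
v -2.938 2.639 2.013
v -1.867 4.131 2.033
v -2.208 4.32 1.895
v -2.463 4.357 1.571
v -2.534 4.228 1.184
v -2.395 3.981 0.883
v -2.097 3.711 0.781
v -1.756 3.521 0.919
v -1.501 3.484 1.243
v -1.43 3.614 1.63
v -4.039 4.076 -4.05
v -3.491 4.413 -4.145
v -2.894 3.642 -3.446
v -3.441 3.304 -3.35
v -3.706 4.569 -3.789
v -3.109 3.798 -3.09
v -4.076 4.495 -3.555
v -3.479 3.724 -2.855
v -4.429 4.224 -3.552
v -3.832 3.453 -2.853
v -4.599 3.884 -3.782
v -4.002 3.113 -3.083
v -4.507 3.633 -4.137
v -3.91 2.862 -3.438
v -4.196 3.589 -4.452
v -3.598 2.818 -3.752
v -3.811 3.773 -4.578
v -3.214 3.002 -3.879
v -3.533 4.098 -4.457
v -2.935 3.327 -3.758
f 2 1 4
f 2 4 3
f 4 1 5
f 4 5 3
f 5 1 6
f 5 6 3
f 6 1 7
f 6 7 3
f 7 1 8
f 7 8 3
f 8 1 9
f 8 9 3
f 9 1 10
f 9 10 3
f 10 1 11
f 10 11 3
f 11 1 12
f 11 12 3
f 12 1 2
f 12 2 3
f 14 13 17
f 14 17 15
f 15 17 18
f 15 18 16
f 17 13 19
f 17 19 18
f 18 19 20
f 18 20 16
f 19 13 21
f 19 21 20
f 20 21 22
f 20 22 16
f 21 13 23
f 21 23 22
f 22 23 24
f 22 24 16
f 23 13 25
f 23 25 24
f 24 25 26
f 24 26 16
f 25 13 27
f 25 27 26
f 26 27 28
f 26 28 16
f 27 13 29
f 27 29 28
f 28 29 30
f 28 30 16
f 29 13 31
f 29 31 30
f 30 31 32
f 30 32 16
f 31 13 14
f 31 14 32
f 32 14 15
f 32 15 16



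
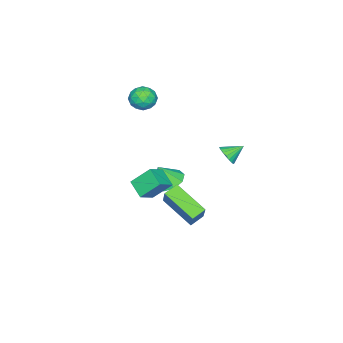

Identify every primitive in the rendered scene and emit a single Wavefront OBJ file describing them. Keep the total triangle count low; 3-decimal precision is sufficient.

v 3.269 -0.493 -1.213
v 2.759 -1.398 -0.654
v 2.773 0.431 -0.168
v 2.263 -0.475 0.391
v 4.257 -0.665 -0.591
v 3.747 -1.571 -0.032
v 3.761 0.258 0.454
v 3.251 -0.647 1.013
v -0.924 -3.096 2.792
v -0.553 -2.541 3.32
v -0.487 -4.139 3.58
v -0.116 -3.584 4.108
v -0.965 -3.626 4.063
v -1.235 -2.982 3.576
v 0.195 -3.698 3.324
v -0.075 -3.054 2.837
v 0.139 -2.913 3.649
v -0.578 -2.868 4.106
v -0.462 -3.812 2.794
v -1.179 -3.767 3.251
v -0.777 -2.727 2.987
v -0.263 -3.953 3.913
v -0.762 -3.978 3.887
v -0.544 -3.651 4.197
v -1.178 -2.986 3.137
v -0.96 -2.66 3.448
v -1.202 -3.297 3.885
v -0.08 -4.02 3.452
v 0.138 -3.694 3.763
v -0.496 -3.029 2.703
v -0.278 -2.702 3.013
v 0.162 -3.383 3.015
v -0.152 -2.62 3.49
v 0.105 -3.232 3.954
v 0.288 -3.3 3.493
v 0.129 -2.921 3.206
v -0.573 -2.593 3.759
v -0.316 -3.206 4.222
v -0.816 -3.231 4.196
v -0.974 -2.852 3.91
v -0.167 -2.812 3.952
v -0.724 -3.474 2.678
v -0.467 -4.087 3.141
v -0.066 -3.828 2.99
v -0.224 -3.449 2.704
v -1.145 -3.448 2.946
v -0.888 -4.06 3.41
v -1.169 -3.759 3.694
v -1.328 -3.38 3.407
v -0.873 -3.868 2.948
v 3.997 2.233 -1.897
v 3.671 0.375 -0.844
v 3.256 2.559 -1.551
v 2.93 0.701 -0.499
v 4.95 2.879 -0.461
v 4.624 1.021 0.591
v 4.209 3.205 -0.116
v 3.883 1.347 0.937
v -1.707 1.224 -0.356
v -1.26 1.23 0.17
v -2.413 1.896 0.236
v -1.174 1.456 0.015
v -1.18 1.642 -0.203
v -1.278 1.756 -0.448
v -1.449 1.778 -0.677
v -1.665 1.704 -0.85
v -1.889 1.547 -0.938
v -2.081 1.334 -0.926
v -2.208 1.102 -0.815
v -2.249 0.891 -0.624
v -2.196 0.738 -0.387
v -2.059 0.669 -0.145
v -1.861 0.696 0.061
v -1.636 0.814 0.194
v -1.424 1.003 0.233
v -2.358 -2.762 -4.354
v -1.612 -3.205 -4.789
v -1.902 -3.238 -3.086
v -1.441 -2.587 -4.618
v -1.699 -2.051 -4.324
v -2.265 -1.847 -4.045
v -2.875 -2.072 -3.91
v -3.243 -2.619 -3.983
v -3.196 -3.233 -4.23
v -2.758 -3.627 -4.536
v -2.132 -3.615 -4.756
f 2 4 1
f 5 2 1
f 1 4 3
f 3 5 1
f 2 8 4
f 6 2 5
f 6 8 2
f 4 8 3
f 7 5 3
f 3 8 7
f 7 6 5
f 8 6 7
f 9 46 25
f 46 20 49
f 25 49 14
f 46 49 25
f 9 25 21
f 25 14 26
f 21 26 10
f 25 26 21
f 9 21 30
f 21 10 31
f 30 31 16
f 21 31 30
f 9 30 42
f 30 16 45
f 42 45 19
f 30 45 42
f 9 42 46
f 42 19 50
f 46 50 20
f 42 50 46
f 10 26 37
f 26 14 40
f 37 40 18
f 26 40 37
f 14 49 27
f 49 20 48
f 27 48 13
f 49 48 27
f 20 50 47
f 50 19 43
f 47 43 11
f 50 43 47
f 19 45 44
f 45 16 32
f 44 32 15
f 45 32 44
f 16 31 36
f 31 10 33
f 36 33 17
f 31 33 36
f 12 38 24
f 38 18 39
f 24 39 13
f 38 39 24
f 12 24 22
f 24 13 23
f 22 23 11
f 24 23 22
f 12 22 29
f 22 11 28
f 29 28 15
f 22 28 29
f 12 29 34
f 29 15 35
f 34 35 17
f 29 35 34
f 12 34 38
f 34 17 41
f 38 41 18
f 34 41 38
f 13 39 27
f 39 18 40
f 27 40 14
f 39 40 27
f 11 23 47
f 23 13 48
f 47 48 20
f 23 48 47
f 15 28 44
f 28 11 43
f 44 43 19
f 28 43 44
f 17 35 36
f 35 15 32
f 36 32 16
f 35 32 36
f 18 41 37
f 41 17 33
f 37 33 10
f 41 33 37
f 52 54 51
f 55 52 51
f 51 54 53
f 53 55 51
f 52 58 54
f 56 52 55
f 56 58 52
f 54 58 53
f 57 55 53
f 53 58 57
f 57 56 55
f 58 56 57
f 60 59 62
f 60 62 61
f 62 59 63
f 62 63 61
f 63 59 64
f 63 64 61
f 64 59 65
f 64 65 61
f 65 59 66
f 65 66 61
f 66 59 67
f 66 67 61
f 67 59 68
f 67 68 61
f 68 59 69
f 68 69 61
f 69 59 70
f 69 70 61
f 70 59 71
f 70 71 61
f 71 59 72
f 71 72 61
f 72 59 73
f 72 73 61
f 73 59 74
f 73 74 61
f 74 59 75
f 74 75 61
f 75 59 60
f 75 60 61
f 77 76 79
f 77 79 78
f 79 76 80
f 79 80 78
f 80 76 81
f 80 81 78
f 81 76 82
f 81 82 78
f 82 76 83
f 82 83 78
f 83 76 84
f 83 84 78
f 84 76 85
f 84 85 78
f 85 76 86
f 85 86 78
f 86 76 77
f 86 77 78



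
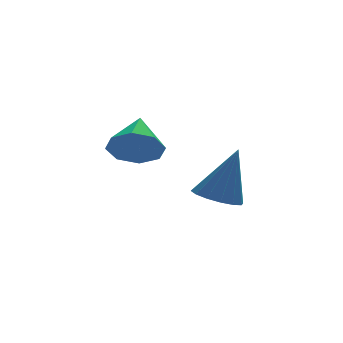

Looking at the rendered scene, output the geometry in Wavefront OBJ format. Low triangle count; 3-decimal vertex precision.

v -2.39 -2.338 3.511
v -1.974 -2.908 4.117
v -1.83 -1.082 4.309
v -1.555 -2.744 3.565
v -1.626 -2.343 2.981
v -2.144 -1.938 2.708
v -2.807 -1.768 2.906
v -3.225 -1.932 3.458
v -3.154 -2.334 4.041
v -2.636 -2.738 4.314
v 1.243 0.328 -0.052
v 1.832 0.972 -0.311
v 2.017 0.432 1.972
v 1.446 1.206 -0.175
v 1.006 1.205 -0.007
v 0.63 0.969 0.149
v 0.417 0.561 0.252
v 0.426 0.091 0.272
v 0.654 -0.316 0.206
v 1.039 -0.551 0.071
v 1.479 -0.55 -0.097
v 1.856 -0.314 -0.254
v 2.068 0.094 -0.356
v 2.059 0.565 -0.377
f 2 1 4
f 2 4 3
f 4 1 5
f 4 5 3
f 5 1 6
f 5 6 3
f 6 1 7
f 6 7 3
f 7 1 8
f 7 8 3
f 8 1 9
f 8 9 3
f 9 1 10
f 9 10 3
f 10 1 2
f 10 2 3
f 12 11 14
f 12 14 13
f 14 11 15
f 14 15 13
f 15 11 16
f 15 16 13
f 16 11 17
f 16 17 13
f 17 11 18
f 17 18 13
f 18 11 19
f 18 19 13
f 19 11 20
f 19 20 13
f 20 11 21
f 20 21 13
f 21 11 22
f 21 22 13
f 22 11 23
f 22 23 13
f 23 11 24
f 23 24 13
f 24 11 12
f 24 12 13



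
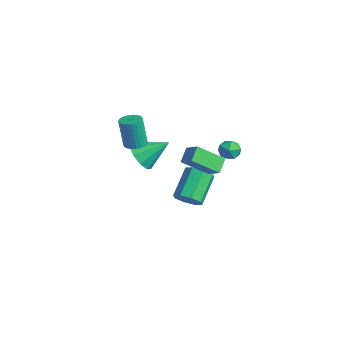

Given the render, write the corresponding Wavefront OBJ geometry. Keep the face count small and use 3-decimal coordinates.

v 2.332 1.796 2.367
v 2.723 2.359 2.256
v 3.097 1.161 1.844
v 3.488 1.724 1.733
v 3.409 1.478 2.377
v 2.936 1.87 2.7
v 2.884 1.65 1.4
v 2.411 2.042 1.723
v 3.064 2.268 1.658
v 3.388 2.162 2.262
v 2.432 1.358 1.838
v 2.756 1.252 2.442
v 0.401 0.647 -3.053
v 1.011 0.577 -2.495
v 0.03 1.783 -1.269
v -0.581 1.853 -1.827
v 1.103 1.06 -2.897
v 0.122 2.266 -1.671
v 0.784 1.301 -3.39
v -0.198 2.508 -2.165
v 0.24 1.159 -3.686
v -0.742 2.365 -2.46
v -0.21 0.717 -3.611
v -1.191 1.923 -2.385
v -0.302 0.234 -3.209
v -1.283 1.44 -1.983
v 0.018 -0.008 -2.715
v -0.964 1.199 -1.49
v 0.562 0.135 -2.42
v -0.42 1.341 -1.194
v 1.62 -2.876 3.076
v 2.186 -3.098 3.127
v 1.966 -3.266 4.835
v 1.4 -3.044 4.784
v 2.225 -2.865 3.155
v 2.005 -3.033 4.863
v 2.172 -2.634 3.171
v 1.952 -2.801 4.879
v 2.035 -2.439 3.172
v 1.814 -2.607 4.88
v 1.834 -2.311 3.159
v 1.614 -2.479 4.867
v 1.602 -2.269 3.133
v 1.381 -2.437 4.841
v 1.371 -2.32 3.099
v 1.151 -2.487 4.806
v 1.179 -2.455 3.061
v 0.959 -2.622 4.768
v 1.054 -2.654 3.025
v 0.834 -2.822 4.733
v 1.015 -2.887 2.997
v 0.795 -3.055 4.705
v 1.068 -3.119 2.981
v 0.848 -3.286 4.689
v 1.206 -3.313 2.98
v 0.985 -3.481 4.688
v 1.406 -3.441 2.993
v 1.186 -3.609 4.701
v 1.639 -3.483 3.019
v 1.418 -3.651 4.727
v 1.869 -3.433 3.054
v 1.649 -3.6 4.761
v 2.061 -3.298 3.092
v 1.841 -3.465 4.799
v 0.661 -2.17 1.419
v 1.242 -2.812 1.938
v 1.259 -0.85 2.381
v 1.571 -2.606 1.45
v 1.553 -2.233 0.95
v 1.193 -1.836 0.629
v 0.631 -1.567 0.61
v 0.079 -1.528 0.9
v -0.25 -1.735 1.388
v -0.232 -2.108 1.888
v 0.128 -2.504 2.209
v 0.691 -2.774 2.228
v 2.677 -0.562 2.732
v 3.455 -0.344 3.231
v 3.002 0.837 1.615
v 3.78 1.055 2.114
v 3.2 -1.135 2.166
v 3.978 -0.917 2.665
v 3.525 0.264 1.049
v 4.303 0.482 1.548
f 1 12 6
f 1 6 2
f 1 2 8
f 1 8 11
f 1 11 12
f 2 6 10
f 6 12 5
f 12 11 3
f 11 8 7
f 8 2 9
f 4 10 5
f 4 5 3
f 4 3 7
f 4 7 9
f 4 9 10
f 5 10 6
f 3 5 12
f 7 3 11
f 9 7 8
f 10 9 2
f 14 13 17
f 14 17 15
f 15 17 18
f 15 18 16
f 17 13 19
f 17 19 18
f 18 19 20
f 18 20 16
f 19 13 21
f 19 21 20
f 20 21 22
f 20 22 16
f 21 13 23
f 21 23 22
f 22 23 24
f 22 24 16
f 23 13 25
f 23 25 24
f 24 25 26
f 24 26 16
f 25 13 27
f 25 27 26
f 26 27 28
f 26 28 16
f 27 13 29
f 27 29 28
f 28 29 30
f 28 30 16
f 29 13 14
f 29 14 30
f 30 14 15
f 30 15 16
f 32 31 35
f 32 35 33
f 33 35 36
f 33 36 34
f 35 31 37
f 35 37 36
f 36 37 38
f 36 38 34
f 37 31 39
f 37 39 38
f 38 39 40
f 38 40 34
f 39 31 41
f 39 41 40
f 40 41 42
f 40 42 34
f 41 31 43
f 41 43 42
f 42 43 44
f 42 44 34
f 43 31 45
f 43 45 44
f 44 45 46
f 44 46 34
f 45 31 47
f 45 47 46
f 46 47 48
f 46 48 34
f 47 31 49
f 47 49 48
f 48 49 50
f 48 50 34
f 49 31 51
f 49 51 50
f 50 51 52
f 50 52 34
f 51 31 53
f 51 53 52
f 52 53 54
f 52 54 34
f 53 31 55
f 53 55 54
f 54 55 56
f 54 56 34
f 55 31 57
f 55 57 56
f 56 57 58
f 56 58 34
f 57 31 59
f 57 59 58
f 58 59 60
f 58 60 34
f 59 31 61
f 59 61 60
f 60 61 62
f 60 62 34
f 61 31 63
f 61 63 62
f 62 63 64
f 62 64 34
f 63 31 32
f 63 32 64
f 64 32 33
f 64 33 34
f 66 65 68
f 66 68 67
f 68 65 69
f 68 69 67
f 69 65 70
f 69 70 67
f 70 65 71
f 70 71 67
f 71 65 72
f 71 72 67
f 72 65 73
f 72 73 67
f 73 65 74
f 73 74 67
f 74 65 75
f 74 75 67
f 75 65 76
f 75 76 67
f 76 65 66
f 76 66 67
f 78 80 77
f 81 78 77
f 77 80 79
f 79 81 77
f 78 84 80
f 82 78 81
f 82 84 78
f 80 84 79
f 83 81 79
f 79 84 83
f 83 82 81
f 84 82 83



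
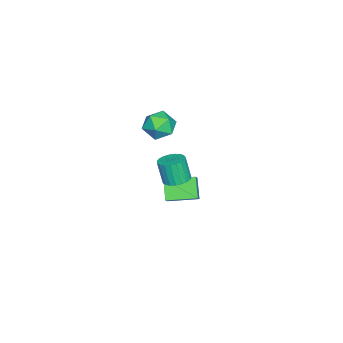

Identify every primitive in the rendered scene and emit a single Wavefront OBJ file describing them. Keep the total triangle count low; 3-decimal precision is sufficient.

v 2.892 -0.534 0.938
v 3.517 -0.017 1.157
v 3.333 -0.429 2.66
v 2.708 -0.946 2.442
v 3.238 0.192 1.18
v 3.054 -0.22 2.683
v 2.9 0.276 1.161
v 2.716 -0.136 2.665
v 2.56 0.22 1.104
v 2.376 -0.193 2.608
v 2.277 0.033 1.018
v 2.093 -0.379 2.522
v 2.101 -0.252 0.919
v 1.917 -0.664 2.422
v 2.062 -0.585 0.822
v 1.877 -0.998 2.326
v 2.166 -0.91 0.746
v 1.982 -1.322 2.25
v 2.396 -1.169 0.703
v 2.211 -1.582 2.207
v 2.711 -1.319 0.701
v 2.527 -1.731 2.204
v 3.058 -1.333 0.739
v 2.874 -1.745 2.243
v 3.376 -1.209 0.812
v 3.192 -1.621 2.316
v 3.611 -0.968 0.907
v 3.426 -1.38 2.411
v 3.721 -0.652 1.007
v 3.537 -1.064 2.511
v 3.688 -0.315 1.096
v 3.504 -0.728 2.599
v -2.452 -3.113 -3.906
v -1.471 -2.894 -3.004
v -3.068 -1.266 -3.682
v -2.088 -1.047 -2.78
v -1.492 -2.653 -5.06
v -0.512 -2.434 -4.158
v -2.109 -0.806 -4.836
v -1.128 -0.587 -3.934
v 0.328 -1.443 3.936
v 1.118 -1.625 4.685
v 0.802 -2.935 3.075
v 1.592 -3.117 3.824
v 0.529 -3.21 4.109
v 0.237 -2.288 4.641
v 1.683 -2.272 3.119
v 1.391 -1.35 3.651
v 1.956 -2.137 4.18
v 1.243 -2.717 4.792
v 0.677 -1.843 2.968
v -0.036 -2.423 3.58
f 2 1 5
f 2 5 3
f 3 5 6
f 3 6 4
f 5 1 7
f 5 7 6
f 6 7 8
f 6 8 4
f 7 1 9
f 7 9 8
f 8 9 10
f 8 10 4
f 9 1 11
f 9 11 10
f 10 11 12
f 10 12 4
f 11 1 13
f 11 13 12
f 12 13 14
f 12 14 4
f 13 1 15
f 13 15 14
f 14 15 16
f 14 16 4
f 15 1 17
f 15 17 16
f 16 17 18
f 16 18 4
f 17 1 19
f 17 19 18
f 18 19 20
f 18 20 4
f 19 1 21
f 19 21 20
f 20 21 22
f 20 22 4
f 21 1 23
f 21 23 22
f 22 23 24
f 22 24 4
f 23 1 25
f 23 25 24
f 24 25 26
f 24 26 4
f 25 1 27
f 25 27 26
f 26 27 28
f 26 28 4
f 27 1 29
f 27 29 28
f 28 29 30
f 28 30 4
f 29 1 31
f 29 31 30
f 30 31 32
f 30 32 4
f 31 1 2
f 31 2 32
f 32 2 3
f 32 3 4
f 34 36 33
f 37 34 33
f 33 36 35
f 35 37 33
f 34 40 36
f 38 34 37
f 38 40 34
f 36 40 35
f 39 37 35
f 35 40 39
f 39 38 37
f 40 38 39
f 41 52 46
f 41 46 42
f 41 42 48
f 41 48 51
f 41 51 52
f 42 46 50
f 46 52 45
f 52 51 43
f 51 48 47
f 48 42 49
f 44 50 45
f 44 45 43
f 44 43 47
f 44 47 49
f 44 49 50
f 45 50 46
f 43 45 52
f 47 43 51
f 49 47 48
f 50 49 42



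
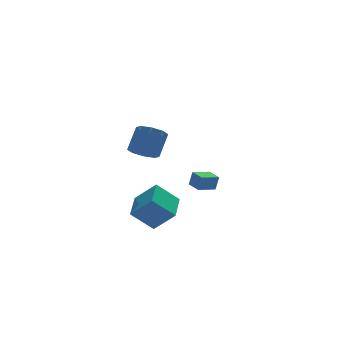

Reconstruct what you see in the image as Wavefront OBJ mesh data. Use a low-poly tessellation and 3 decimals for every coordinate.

v -1.169 0.199 -4.584
v -2.466 0.637 -3.311
v -0.239 1.872 -4.212
v -1.536 2.31 -2.939
v -0.144 -0.67 -3.241
v -1.441 -0.232 -1.968
v 0.786 1.003 -2.869
v -0.511 1.441 -1.596
v -2.917 -2.756 3.291
v -2.158 -3.26 3.101
v -1.325 -2.487 4.379
v -2.083 -1.984 4.569
v -2.175 -2.646 2.741
v -1.342 -1.873 4.019
v -2.626 -2.097 2.703
v -1.793 -1.324 3.981
v -3.248 -1.934 3.01
v -2.414 -1.161 4.288
v -3.675 -2.253 3.481
v -2.842 -1.48 4.759
v -3.658 -2.867 3.841
v -2.825 -2.094 5.119
v -3.207 -3.416 3.879
v -2.374 -2.643 5.157
v -2.586 -3.579 3.572
v -1.752 -2.806 4.85
v 2.72 2.767 -3.262
v 2.954 2.776 -2.279
v 2.54 3.801 -3.228
v 2.774 3.81 -2.245
v 3.946 2.99 -3.555
v 4.18 2.999 -2.572
v 3.766 4.024 -3.521
v 4 4.033 -2.538
f 2 4 1
f 5 2 1
f 1 4 3
f 3 5 1
f 2 8 4
f 6 2 5
f 6 8 2
f 4 8 3
f 7 5 3
f 3 8 7
f 7 6 5
f 8 6 7
f 10 9 13
f 10 13 11
f 11 13 14
f 11 14 12
f 13 9 15
f 13 15 14
f 14 15 16
f 14 16 12
f 15 9 17
f 15 17 16
f 16 17 18
f 16 18 12
f 17 9 19
f 17 19 18
f 18 19 20
f 18 20 12
f 19 9 21
f 19 21 20
f 20 21 22
f 20 22 12
f 21 9 23
f 21 23 22
f 22 23 24
f 22 24 12
f 23 9 25
f 23 25 24
f 24 25 26
f 24 26 12
f 25 9 10
f 25 10 26
f 26 10 11
f 26 11 12
f 28 30 27
f 31 28 27
f 27 30 29
f 29 31 27
f 28 34 30
f 32 28 31
f 32 34 28
f 30 34 29
f 33 31 29
f 29 34 33
f 33 32 31
f 34 32 33

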